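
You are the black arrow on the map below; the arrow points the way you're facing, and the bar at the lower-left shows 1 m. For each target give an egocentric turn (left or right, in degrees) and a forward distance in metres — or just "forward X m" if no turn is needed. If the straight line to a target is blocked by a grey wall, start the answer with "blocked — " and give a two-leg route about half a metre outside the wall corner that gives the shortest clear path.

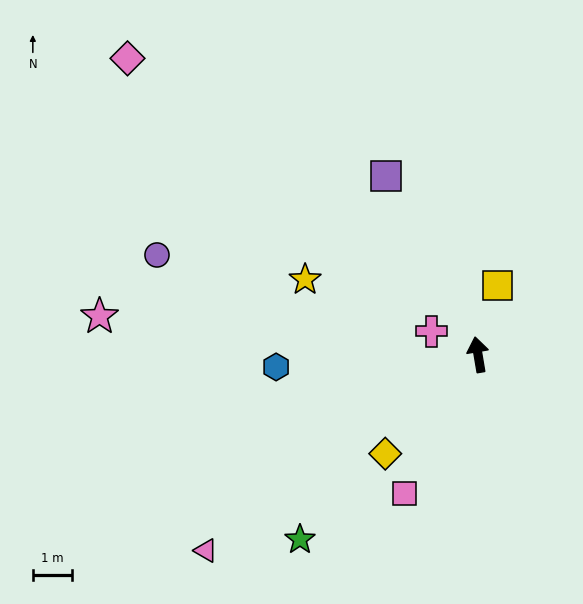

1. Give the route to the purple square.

turn left 18°, forward 5.1 m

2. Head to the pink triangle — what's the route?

turn left 116°, forward 8.5 m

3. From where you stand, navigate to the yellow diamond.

turn left 127°, forward 3.5 m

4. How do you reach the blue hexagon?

turn left 84°, forward 5.2 m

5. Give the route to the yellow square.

turn right 25°, forward 1.8 m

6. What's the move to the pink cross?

turn left 54°, forward 1.3 m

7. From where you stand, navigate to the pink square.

turn left 143°, forward 4.0 m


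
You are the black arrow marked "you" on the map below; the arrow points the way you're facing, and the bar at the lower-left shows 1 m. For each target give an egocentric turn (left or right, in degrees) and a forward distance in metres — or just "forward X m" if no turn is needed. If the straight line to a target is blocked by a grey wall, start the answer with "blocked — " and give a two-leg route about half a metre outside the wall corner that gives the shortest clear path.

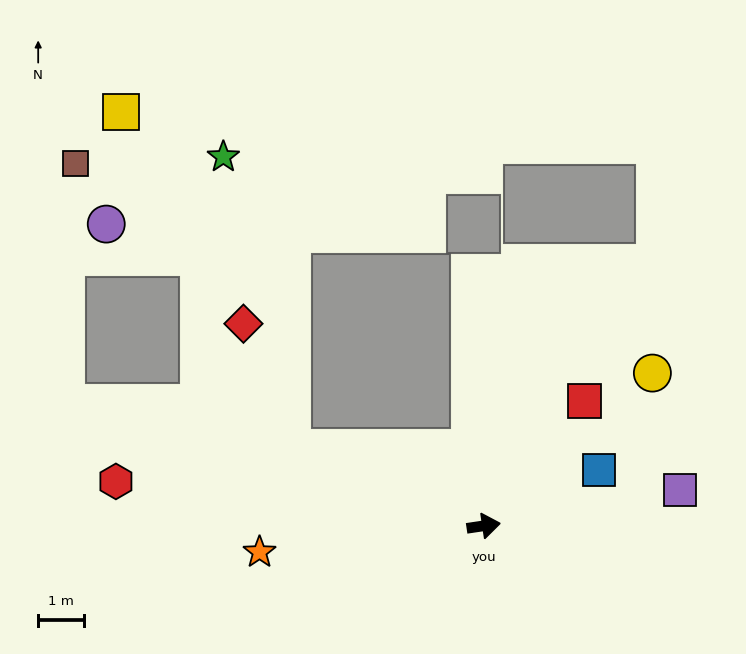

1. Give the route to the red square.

turn left 43°, forward 3.5 m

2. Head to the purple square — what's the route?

forward 4.4 m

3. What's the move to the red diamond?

blocked — turn left 150°, forward 4.5 m, then turn right 47°, forward 2.9 m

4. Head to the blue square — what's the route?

turn left 17°, forward 2.8 m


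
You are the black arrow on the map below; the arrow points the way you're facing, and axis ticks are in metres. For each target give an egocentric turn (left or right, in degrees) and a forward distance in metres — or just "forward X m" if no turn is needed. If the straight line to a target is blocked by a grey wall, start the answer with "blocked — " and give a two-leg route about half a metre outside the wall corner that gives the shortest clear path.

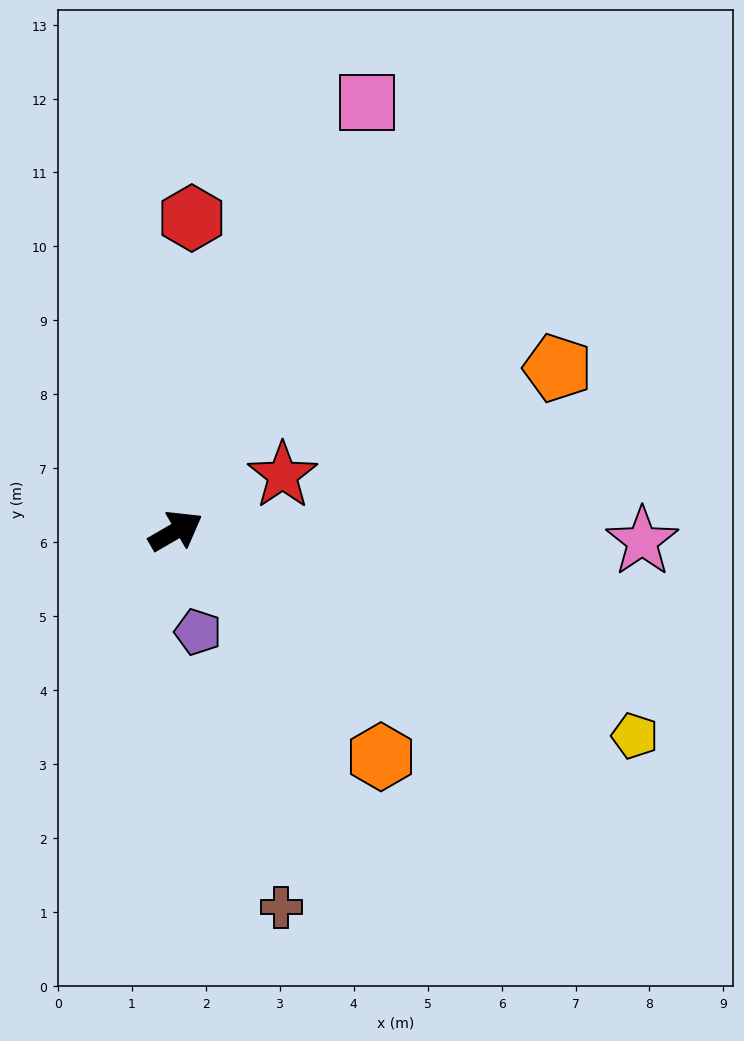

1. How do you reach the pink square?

turn left 36°, forward 6.3 m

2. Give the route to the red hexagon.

turn left 57°, forward 4.2 m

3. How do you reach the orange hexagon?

turn right 78°, forward 4.1 m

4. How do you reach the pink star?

turn right 31°, forward 6.3 m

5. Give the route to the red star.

turn right 3°, forward 1.6 m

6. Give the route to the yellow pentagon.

turn right 54°, forward 6.8 m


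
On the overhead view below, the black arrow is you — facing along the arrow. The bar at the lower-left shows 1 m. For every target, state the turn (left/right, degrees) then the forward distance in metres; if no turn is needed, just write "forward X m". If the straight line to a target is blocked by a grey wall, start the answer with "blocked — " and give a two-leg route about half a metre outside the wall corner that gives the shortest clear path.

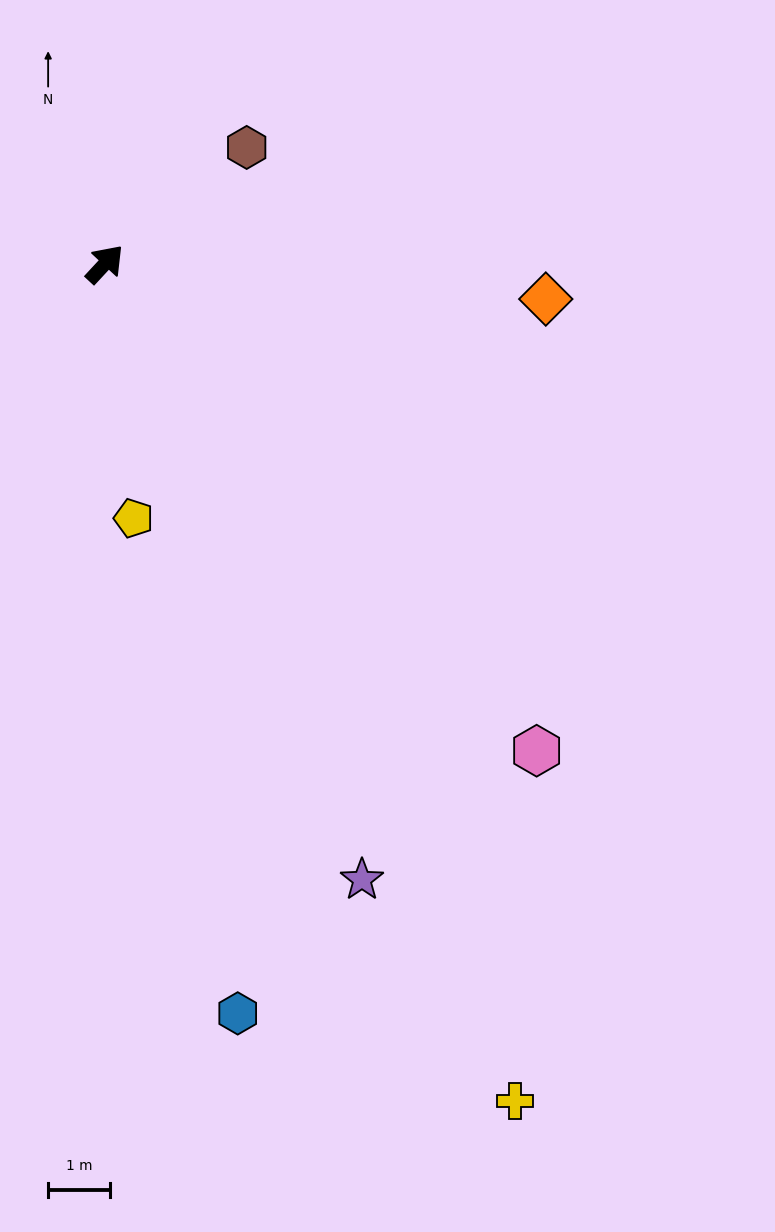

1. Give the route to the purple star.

turn right 115°, forward 10.8 m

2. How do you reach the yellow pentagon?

turn right 131°, forward 4.1 m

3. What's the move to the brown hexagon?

turn right 8°, forward 3.0 m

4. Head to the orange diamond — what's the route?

turn right 52°, forward 7.1 m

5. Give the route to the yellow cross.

turn right 111°, forward 15.1 m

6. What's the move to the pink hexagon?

turn right 96°, forward 10.5 m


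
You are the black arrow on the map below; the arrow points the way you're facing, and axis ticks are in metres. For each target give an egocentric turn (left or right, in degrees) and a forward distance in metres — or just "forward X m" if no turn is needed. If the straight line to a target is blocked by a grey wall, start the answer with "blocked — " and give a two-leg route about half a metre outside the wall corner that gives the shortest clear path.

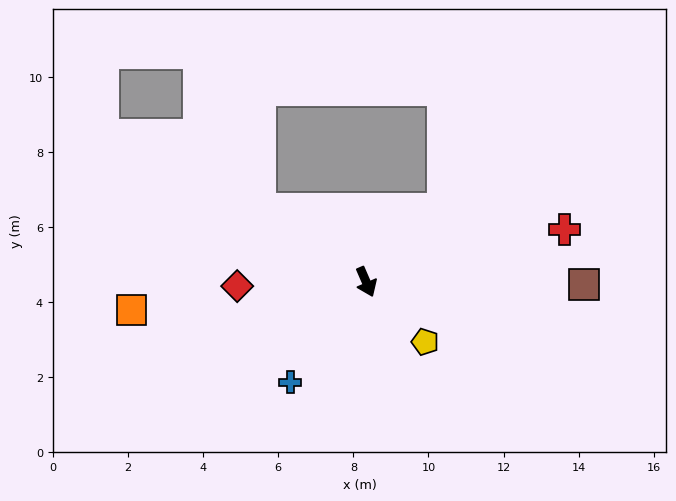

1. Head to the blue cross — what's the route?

turn right 61°, forward 3.4 m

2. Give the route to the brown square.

turn left 66°, forward 5.8 m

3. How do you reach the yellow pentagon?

turn left 21°, forward 2.2 m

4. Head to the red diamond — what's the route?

turn right 112°, forward 3.4 m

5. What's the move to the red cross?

turn left 81°, forward 5.5 m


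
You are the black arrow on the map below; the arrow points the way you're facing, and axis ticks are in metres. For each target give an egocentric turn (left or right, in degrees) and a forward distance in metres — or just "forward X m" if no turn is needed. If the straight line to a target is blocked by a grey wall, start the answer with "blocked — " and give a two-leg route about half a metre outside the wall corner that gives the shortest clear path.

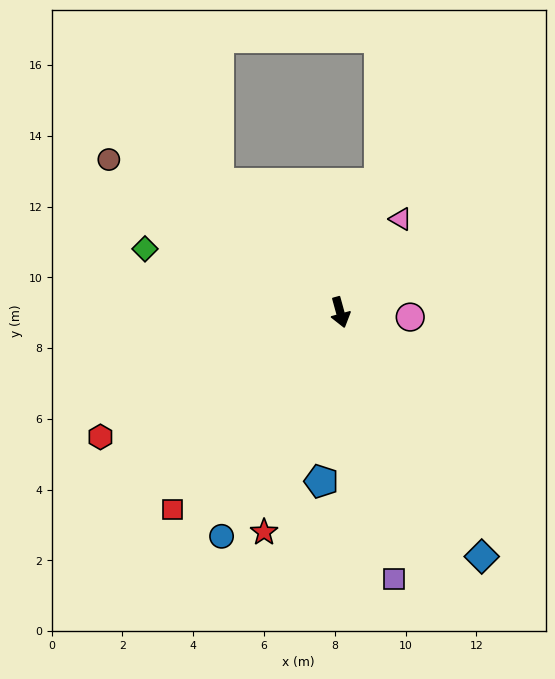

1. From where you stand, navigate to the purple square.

turn right 4°, forward 7.7 m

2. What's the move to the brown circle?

turn right 139°, forward 7.8 m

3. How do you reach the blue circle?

turn right 43°, forward 7.2 m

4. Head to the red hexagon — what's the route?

turn right 78°, forward 7.6 m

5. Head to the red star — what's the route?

turn right 34°, forward 6.6 m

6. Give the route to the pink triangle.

turn left 132°, forward 3.1 m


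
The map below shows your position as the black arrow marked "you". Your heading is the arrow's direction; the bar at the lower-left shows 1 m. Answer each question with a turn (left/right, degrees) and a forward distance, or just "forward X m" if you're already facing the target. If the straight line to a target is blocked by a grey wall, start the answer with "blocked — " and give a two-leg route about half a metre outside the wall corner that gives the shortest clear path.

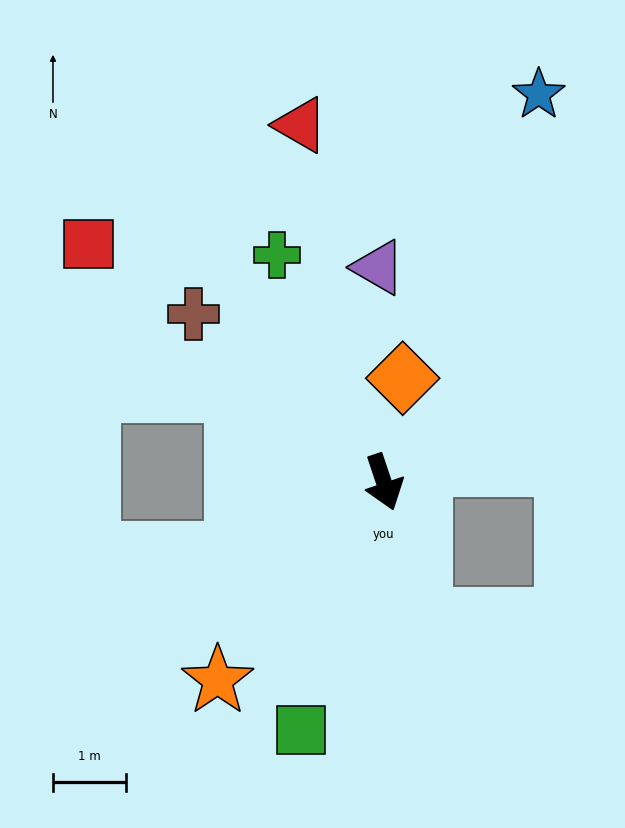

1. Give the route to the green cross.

turn right 173°, forward 3.5 m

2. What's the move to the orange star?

turn right 58°, forward 3.6 m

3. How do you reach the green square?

turn right 37°, forward 3.6 m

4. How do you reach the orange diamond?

turn left 151°, forward 1.5 m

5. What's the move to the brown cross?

turn right 150°, forward 3.5 m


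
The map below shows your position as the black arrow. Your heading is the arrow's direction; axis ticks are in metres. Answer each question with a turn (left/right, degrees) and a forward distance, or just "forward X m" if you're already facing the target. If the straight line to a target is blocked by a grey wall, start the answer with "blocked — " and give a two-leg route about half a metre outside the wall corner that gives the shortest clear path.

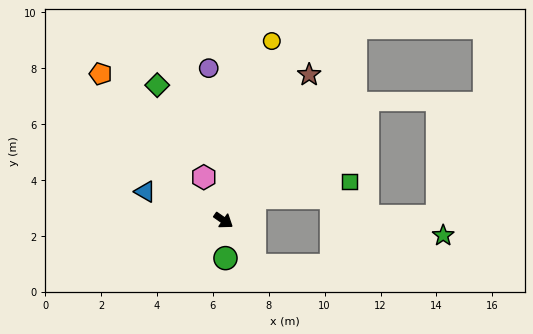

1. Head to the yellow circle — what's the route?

turn left 110°, forward 6.6 m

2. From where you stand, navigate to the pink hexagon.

turn left 149°, forward 1.7 m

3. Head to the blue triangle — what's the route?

turn right 165°, forward 3.0 m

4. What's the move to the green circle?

turn right 52°, forward 1.4 m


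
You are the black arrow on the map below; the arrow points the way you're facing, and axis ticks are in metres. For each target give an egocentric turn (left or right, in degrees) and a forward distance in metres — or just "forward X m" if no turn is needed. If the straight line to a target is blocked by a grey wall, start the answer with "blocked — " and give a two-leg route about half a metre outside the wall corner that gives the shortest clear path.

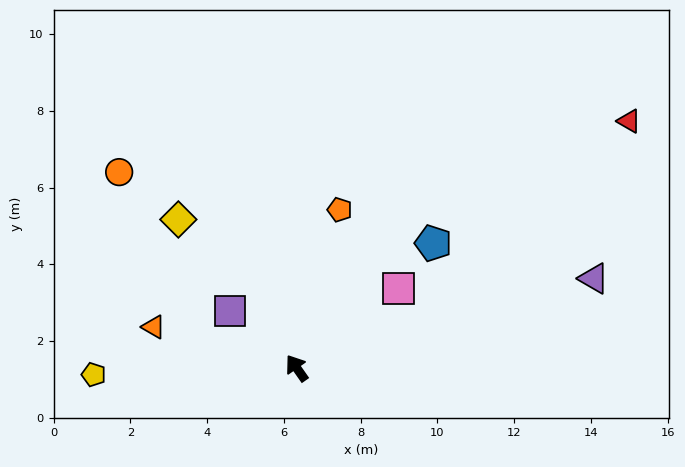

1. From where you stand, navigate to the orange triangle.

turn left 39°, forward 3.9 m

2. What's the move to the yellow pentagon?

turn left 57°, forward 5.3 m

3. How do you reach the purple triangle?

turn right 108°, forward 8.1 m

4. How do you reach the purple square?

turn left 15°, forward 2.3 m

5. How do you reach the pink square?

turn right 87°, forward 3.4 m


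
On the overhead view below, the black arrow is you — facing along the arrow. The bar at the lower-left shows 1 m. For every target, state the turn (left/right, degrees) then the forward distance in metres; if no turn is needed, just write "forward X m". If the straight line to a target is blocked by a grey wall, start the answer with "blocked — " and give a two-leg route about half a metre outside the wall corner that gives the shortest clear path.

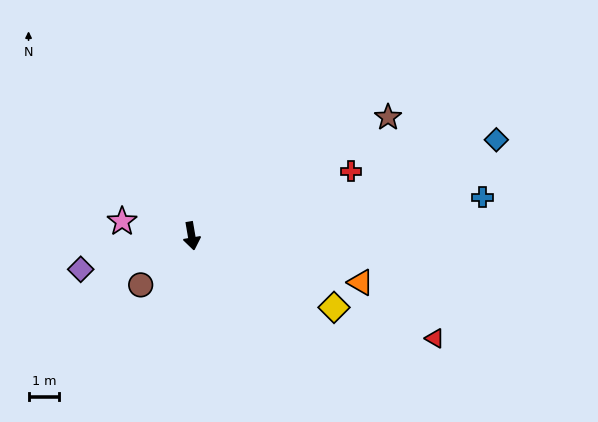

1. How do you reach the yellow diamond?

turn left 54°, forward 5.2 m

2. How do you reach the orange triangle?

turn left 65°, forward 5.7 m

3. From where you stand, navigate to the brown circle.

turn right 56°, forward 2.3 m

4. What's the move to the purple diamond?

turn right 83°, forward 3.8 m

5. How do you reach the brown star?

turn left 111°, forward 7.5 m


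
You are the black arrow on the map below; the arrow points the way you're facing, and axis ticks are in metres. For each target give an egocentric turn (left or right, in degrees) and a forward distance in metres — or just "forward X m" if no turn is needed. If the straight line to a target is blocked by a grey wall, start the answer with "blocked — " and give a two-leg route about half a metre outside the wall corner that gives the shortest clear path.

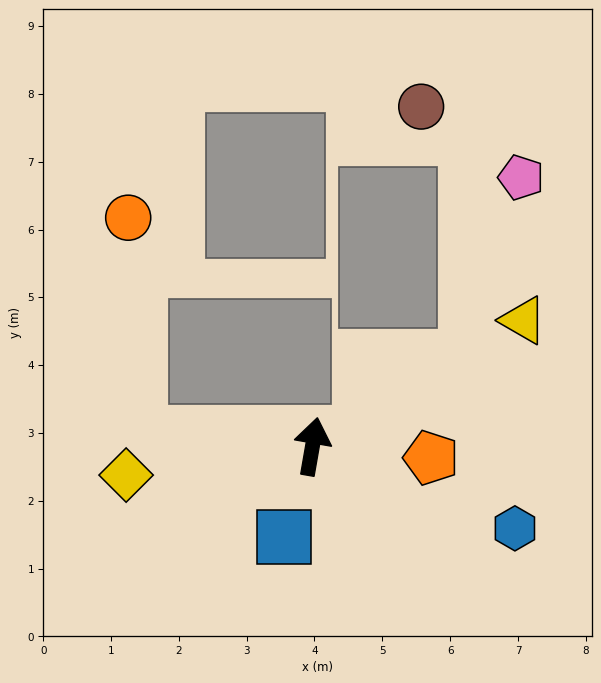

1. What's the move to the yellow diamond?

turn left 109°, forward 2.8 m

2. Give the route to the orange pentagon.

turn right 86°, forward 1.8 m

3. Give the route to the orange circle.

blocked — turn left 96°, forward 2.6 m, then turn right 83°, forward 3.2 m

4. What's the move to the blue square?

turn left 172°, forward 1.4 m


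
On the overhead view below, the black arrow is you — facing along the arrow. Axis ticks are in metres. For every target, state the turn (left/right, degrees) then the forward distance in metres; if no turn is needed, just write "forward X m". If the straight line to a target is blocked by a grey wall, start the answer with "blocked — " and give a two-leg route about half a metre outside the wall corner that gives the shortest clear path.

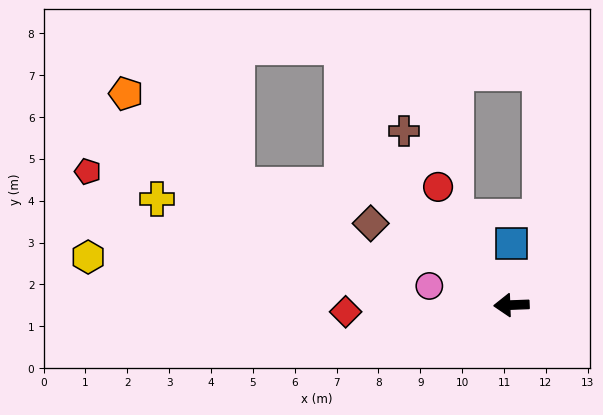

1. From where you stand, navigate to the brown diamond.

turn right 32°, forward 3.9 m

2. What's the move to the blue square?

turn right 92°, forward 1.5 m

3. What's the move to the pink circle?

turn right 15°, forward 2.0 m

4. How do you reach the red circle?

turn right 60°, forward 3.3 m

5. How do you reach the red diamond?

forward 4.0 m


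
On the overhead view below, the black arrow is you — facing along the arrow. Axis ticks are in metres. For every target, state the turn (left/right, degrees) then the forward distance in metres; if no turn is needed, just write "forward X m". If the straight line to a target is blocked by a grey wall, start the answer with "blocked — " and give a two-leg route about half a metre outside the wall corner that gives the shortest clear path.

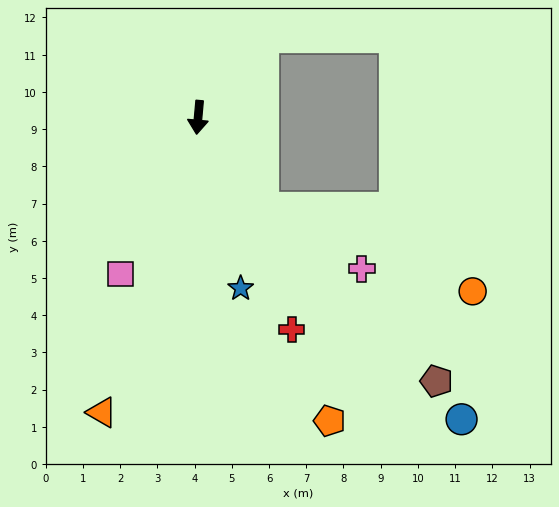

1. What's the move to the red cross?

turn left 29°, forward 6.2 m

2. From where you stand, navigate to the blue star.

turn left 19°, forward 4.7 m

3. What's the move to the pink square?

turn right 21°, forward 4.7 m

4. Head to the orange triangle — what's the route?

turn right 13°, forward 8.3 m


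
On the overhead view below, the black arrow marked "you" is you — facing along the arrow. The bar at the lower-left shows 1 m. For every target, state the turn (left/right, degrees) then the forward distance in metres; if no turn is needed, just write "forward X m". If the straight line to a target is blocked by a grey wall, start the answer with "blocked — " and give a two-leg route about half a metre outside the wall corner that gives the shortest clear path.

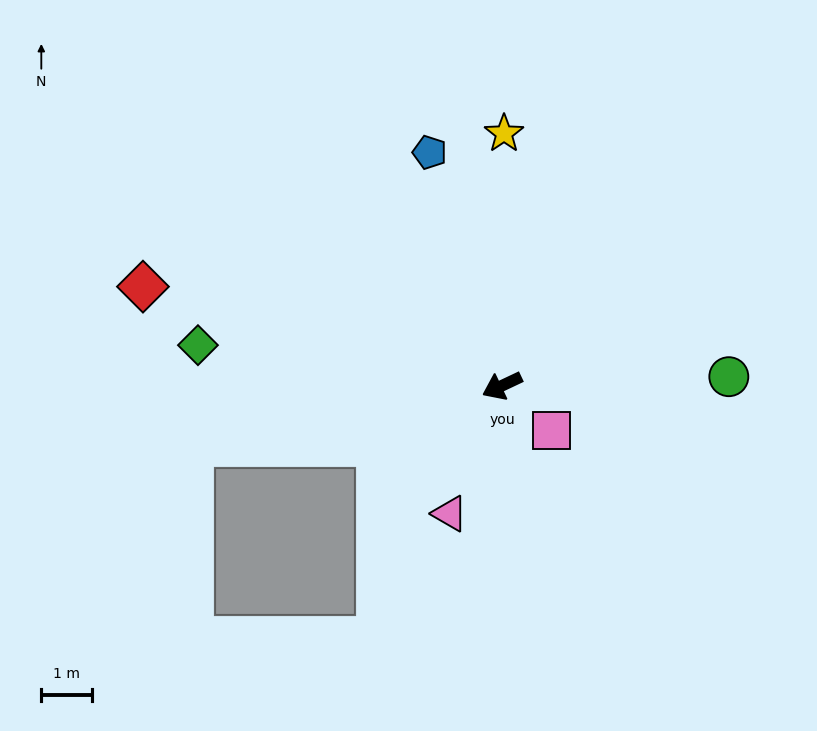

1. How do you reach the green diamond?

turn right 33°, forward 6.1 m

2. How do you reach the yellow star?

turn right 116°, forward 5.0 m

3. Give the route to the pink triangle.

turn left 42°, forward 2.8 m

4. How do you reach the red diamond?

turn right 41°, forward 7.4 m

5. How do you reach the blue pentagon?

turn right 98°, forward 4.9 m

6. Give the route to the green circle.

turn left 157°, forward 4.5 m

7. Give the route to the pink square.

turn left 112°, forward 1.3 m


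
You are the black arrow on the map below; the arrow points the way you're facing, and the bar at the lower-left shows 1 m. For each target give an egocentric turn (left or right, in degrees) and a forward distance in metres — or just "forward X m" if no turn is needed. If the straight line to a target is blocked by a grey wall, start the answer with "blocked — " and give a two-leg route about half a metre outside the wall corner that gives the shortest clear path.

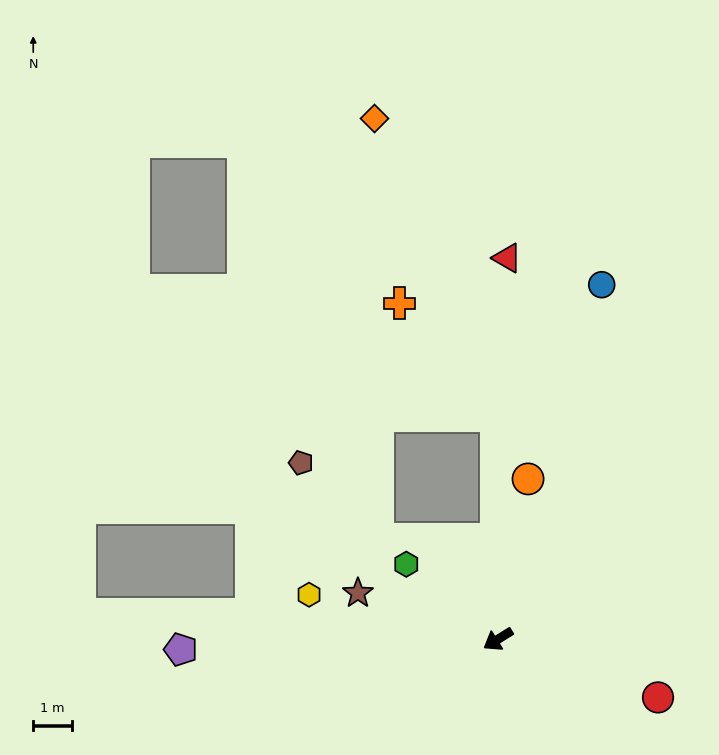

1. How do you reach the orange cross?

blocked — turn right 121°, forward 5.8 m, then turn left 40°, forward 3.9 m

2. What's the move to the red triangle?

turn right 123°, forward 9.9 m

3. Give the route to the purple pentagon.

turn right 30°, forward 8.3 m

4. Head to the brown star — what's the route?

turn right 50°, forward 3.8 m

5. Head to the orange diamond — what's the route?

blocked — turn right 121°, forward 5.8 m, then turn left 21°, forward 8.3 m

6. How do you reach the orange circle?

turn right 133°, forward 4.2 m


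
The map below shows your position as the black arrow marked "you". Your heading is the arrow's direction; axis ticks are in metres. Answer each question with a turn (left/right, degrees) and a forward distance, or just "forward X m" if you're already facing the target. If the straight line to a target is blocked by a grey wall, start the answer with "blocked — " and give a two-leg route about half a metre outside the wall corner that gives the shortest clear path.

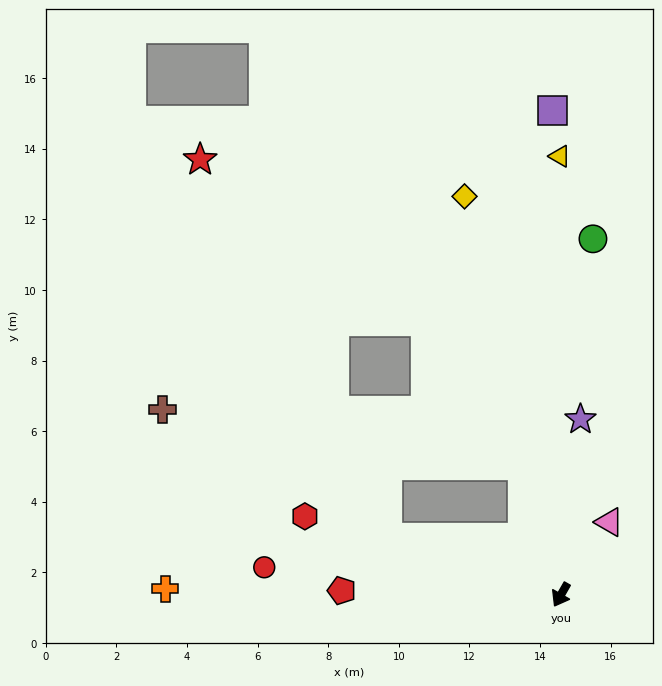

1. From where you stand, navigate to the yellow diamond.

turn right 137°, forward 11.6 m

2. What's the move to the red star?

blocked — turn right 78°, forward 5.2 m, then turn right 46°, forward 12.0 m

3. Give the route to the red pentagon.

turn right 61°, forward 6.2 m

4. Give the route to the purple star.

turn right 157°, forward 5.0 m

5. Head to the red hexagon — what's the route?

turn right 77°, forward 7.6 m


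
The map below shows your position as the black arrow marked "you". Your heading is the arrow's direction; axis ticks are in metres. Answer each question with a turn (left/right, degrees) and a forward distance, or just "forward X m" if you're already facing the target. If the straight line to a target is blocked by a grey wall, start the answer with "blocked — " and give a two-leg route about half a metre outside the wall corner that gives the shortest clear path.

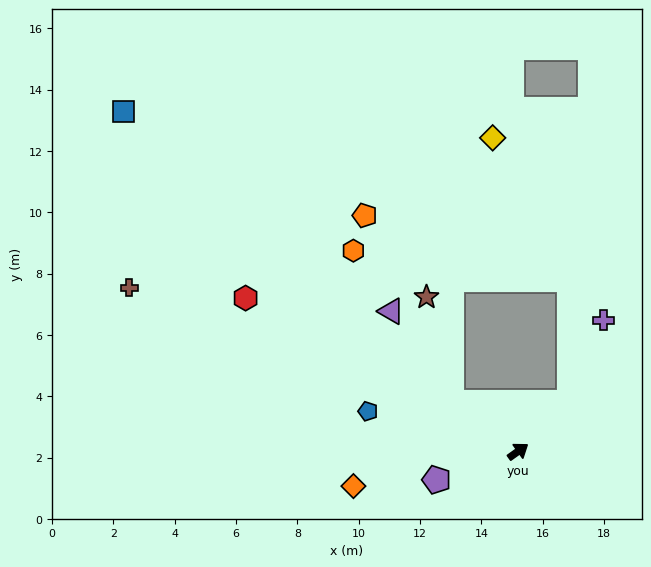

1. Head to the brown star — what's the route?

blocked — turn left 109°, forward 2.7 m, then turn right 41°, forward 3.5 m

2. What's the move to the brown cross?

turn left 122°, forward 13.8 m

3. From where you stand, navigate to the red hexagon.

turn left 115°, forward 10.2 m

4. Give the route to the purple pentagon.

turn left 164°, forward 2.8 m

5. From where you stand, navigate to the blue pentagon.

turn left 130°, forward 5.1 m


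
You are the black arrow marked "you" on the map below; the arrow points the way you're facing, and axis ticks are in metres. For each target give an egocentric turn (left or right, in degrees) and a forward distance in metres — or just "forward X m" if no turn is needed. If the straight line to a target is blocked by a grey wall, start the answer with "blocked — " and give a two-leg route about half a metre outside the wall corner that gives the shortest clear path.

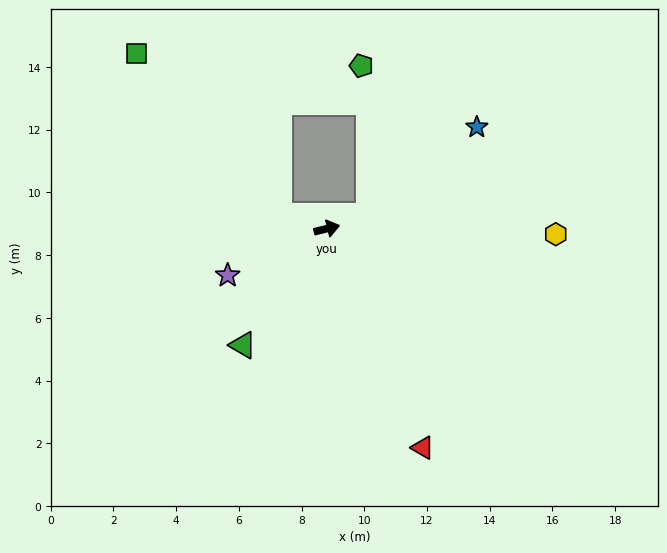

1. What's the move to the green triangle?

turn right 140°, forward 4.6 m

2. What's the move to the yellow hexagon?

turn right 15°, forward 7.3 m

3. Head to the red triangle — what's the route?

turn right 80°, forward 7.6 m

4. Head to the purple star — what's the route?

turn right 169°, forward 3.5 m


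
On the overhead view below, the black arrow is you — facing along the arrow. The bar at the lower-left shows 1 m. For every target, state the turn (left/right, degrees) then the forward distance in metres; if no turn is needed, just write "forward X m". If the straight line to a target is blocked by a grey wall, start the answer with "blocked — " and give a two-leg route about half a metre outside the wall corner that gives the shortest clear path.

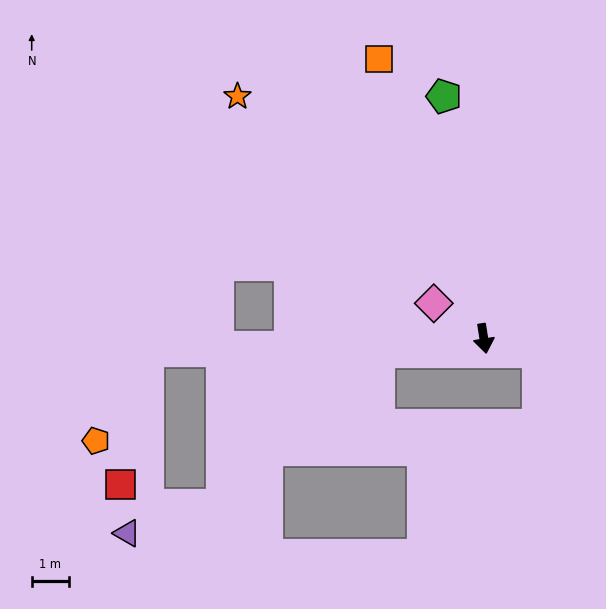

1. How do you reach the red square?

blocked — turn right 97°, forward 9.0 m, then turn left 76°, forward 3.6 m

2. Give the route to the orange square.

turn right 168°, forward 8.0 m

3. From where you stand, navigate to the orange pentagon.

blocked — turn right 97°, forward 9.0 m, then turn left 58°, forward 2.8 m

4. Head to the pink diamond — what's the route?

turn right 134°, forward 1.6 m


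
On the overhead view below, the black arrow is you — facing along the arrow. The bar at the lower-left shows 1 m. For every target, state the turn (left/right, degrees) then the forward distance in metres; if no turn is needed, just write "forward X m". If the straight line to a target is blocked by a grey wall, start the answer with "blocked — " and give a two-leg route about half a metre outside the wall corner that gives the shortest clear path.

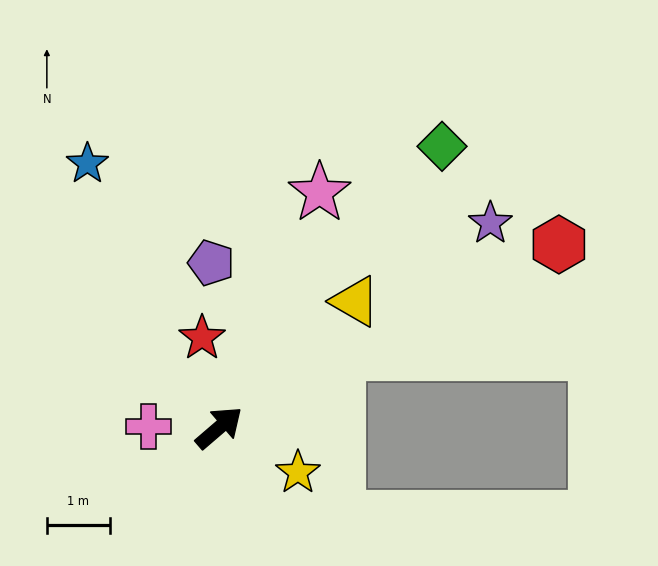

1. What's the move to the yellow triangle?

turn left 2°, forward 3.0 m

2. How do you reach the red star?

turn left 60°, forward 1.5 m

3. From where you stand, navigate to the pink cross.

turn left 138°, forward 1.1 m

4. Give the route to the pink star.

turn left 26°, forward 4.1 m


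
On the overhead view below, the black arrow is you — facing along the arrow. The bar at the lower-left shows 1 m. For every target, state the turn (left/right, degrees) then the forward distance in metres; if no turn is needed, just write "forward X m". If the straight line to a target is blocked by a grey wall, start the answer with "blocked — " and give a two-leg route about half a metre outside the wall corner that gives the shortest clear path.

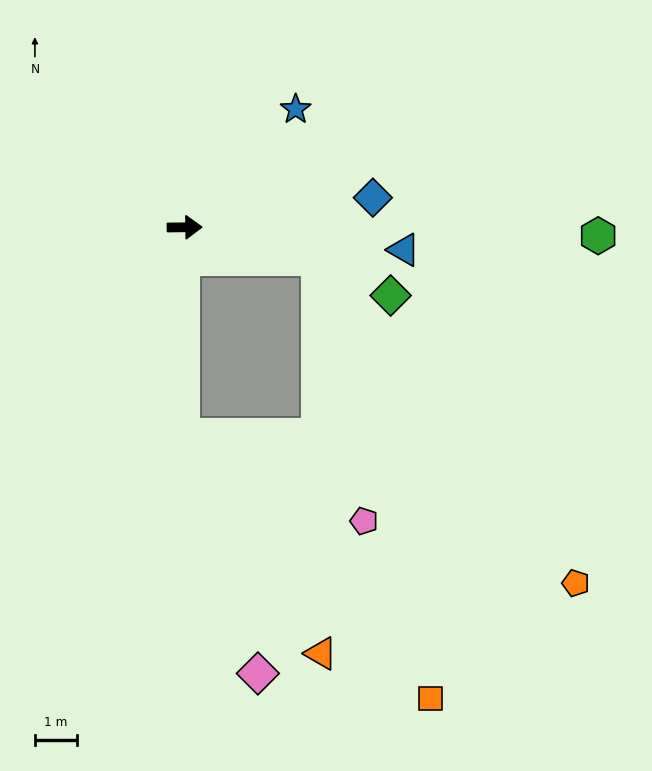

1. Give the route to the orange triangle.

blocked — turn right 14°, forward 3.3 m, then turn right 76°, forward 9.4 m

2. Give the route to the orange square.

blocked — turn right 14°, forward 3.3 m, then turn right 62°, forward 10.8 m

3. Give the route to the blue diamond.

turn left 8°, forward 4.5 m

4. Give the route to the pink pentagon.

blocked — turn right 14°, forward 3.3 m, then turn right 67°, forward 6.4 m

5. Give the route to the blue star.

turn left 46°, forward 3.9 m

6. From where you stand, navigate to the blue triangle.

turn right 7°, forward 5.3 m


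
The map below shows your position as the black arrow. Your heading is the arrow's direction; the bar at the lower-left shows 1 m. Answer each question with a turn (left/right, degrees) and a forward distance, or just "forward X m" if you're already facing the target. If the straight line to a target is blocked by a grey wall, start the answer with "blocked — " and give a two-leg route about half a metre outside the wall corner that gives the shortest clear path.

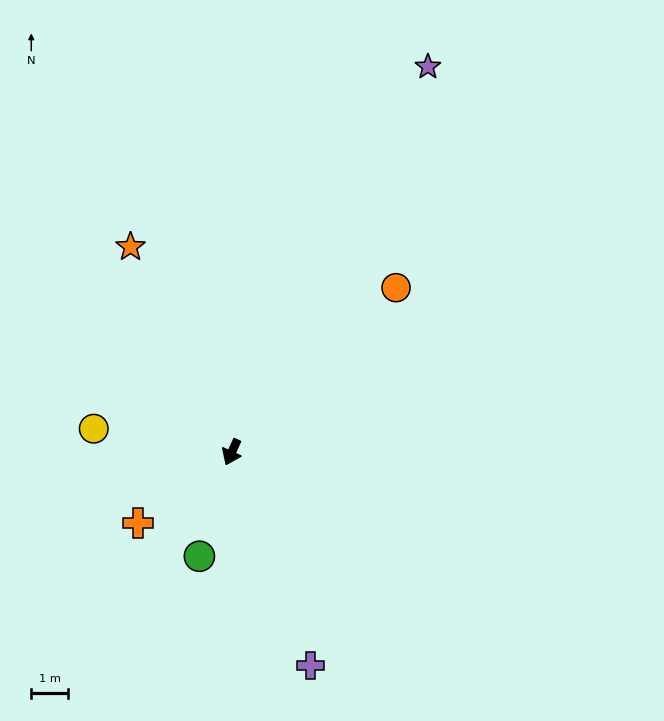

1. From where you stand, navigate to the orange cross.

turn right 29°, forward 3.2 m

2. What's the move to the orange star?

turn right 129°, forward 6.2 m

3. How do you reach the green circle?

turn left 7°, forward 3.0 m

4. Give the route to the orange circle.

turn left 159°, forward 6.3 m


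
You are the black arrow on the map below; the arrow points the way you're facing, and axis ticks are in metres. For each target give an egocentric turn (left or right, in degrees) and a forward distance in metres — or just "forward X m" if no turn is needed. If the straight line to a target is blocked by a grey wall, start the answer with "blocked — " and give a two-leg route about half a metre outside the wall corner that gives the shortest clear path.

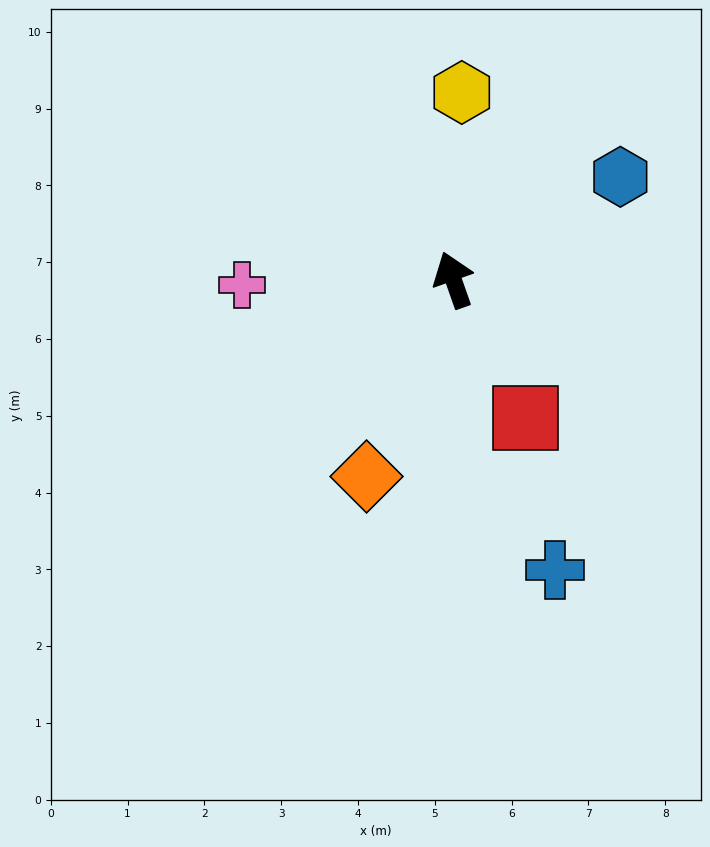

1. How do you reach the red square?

turn right 172°, forward 2.0 m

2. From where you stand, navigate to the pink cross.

turn left 72°, forward 2.8 m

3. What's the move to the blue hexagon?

turn right 78°, forward 2.6 m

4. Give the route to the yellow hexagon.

turn right 22°, forward 2.4 m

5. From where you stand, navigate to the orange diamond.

turn left 137°, forward 2.8 m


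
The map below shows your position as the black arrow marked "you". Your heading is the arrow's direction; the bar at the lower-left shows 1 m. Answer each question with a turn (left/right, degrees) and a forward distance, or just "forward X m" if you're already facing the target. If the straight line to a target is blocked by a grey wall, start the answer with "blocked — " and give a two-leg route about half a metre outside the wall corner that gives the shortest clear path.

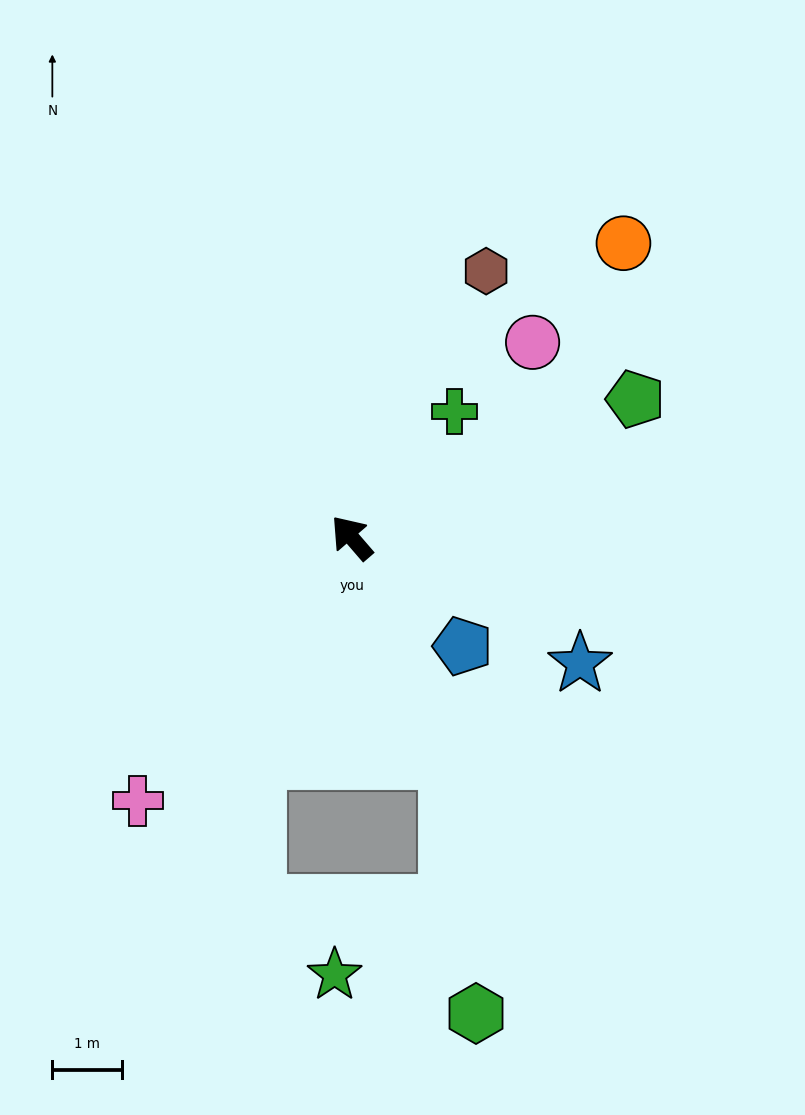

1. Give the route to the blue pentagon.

turn right 175°, forward 2.2 m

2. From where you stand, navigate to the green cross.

turn right 80°, forward 2.4 m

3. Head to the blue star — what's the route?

turn right 160°, forward 3.8 m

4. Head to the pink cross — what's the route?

turn left 100°, forward 4.9 m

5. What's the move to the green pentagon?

turn right 105°, forward 4.6 m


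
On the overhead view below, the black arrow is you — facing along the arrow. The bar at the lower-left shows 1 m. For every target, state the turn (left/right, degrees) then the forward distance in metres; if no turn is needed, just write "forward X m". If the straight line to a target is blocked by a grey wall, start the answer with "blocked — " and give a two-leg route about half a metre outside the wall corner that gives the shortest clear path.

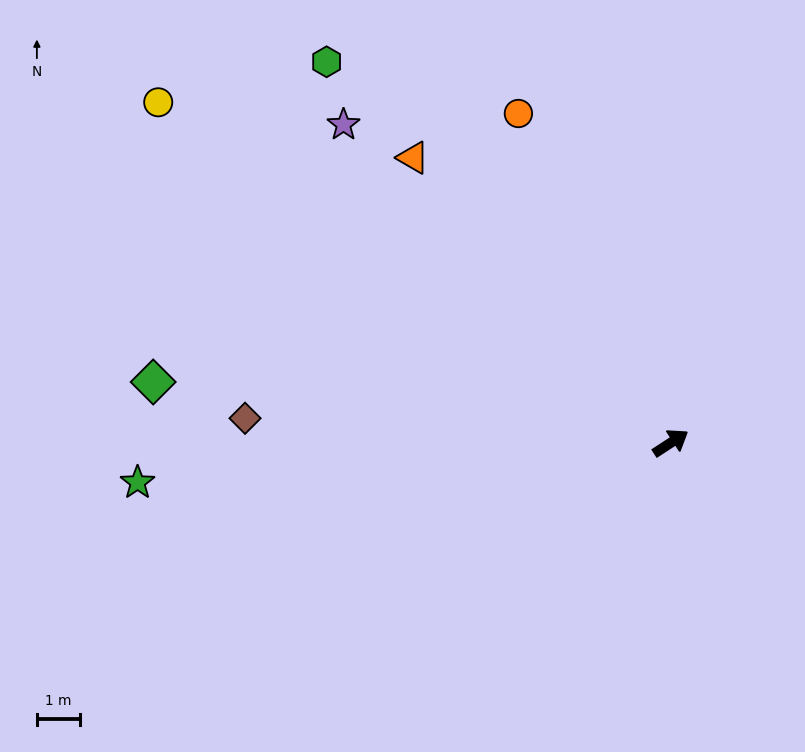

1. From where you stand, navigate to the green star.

turn left 151°, forward 12.4 m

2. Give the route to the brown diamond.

turn left 144°, forward 9.9 m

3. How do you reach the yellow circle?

turn left 113°, forward 14.2 m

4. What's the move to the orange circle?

turn left 82°, forward 8.4 m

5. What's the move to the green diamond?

turn left 140°, forward 12.1 m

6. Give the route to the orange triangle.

turn left 99°, forward 8.9 m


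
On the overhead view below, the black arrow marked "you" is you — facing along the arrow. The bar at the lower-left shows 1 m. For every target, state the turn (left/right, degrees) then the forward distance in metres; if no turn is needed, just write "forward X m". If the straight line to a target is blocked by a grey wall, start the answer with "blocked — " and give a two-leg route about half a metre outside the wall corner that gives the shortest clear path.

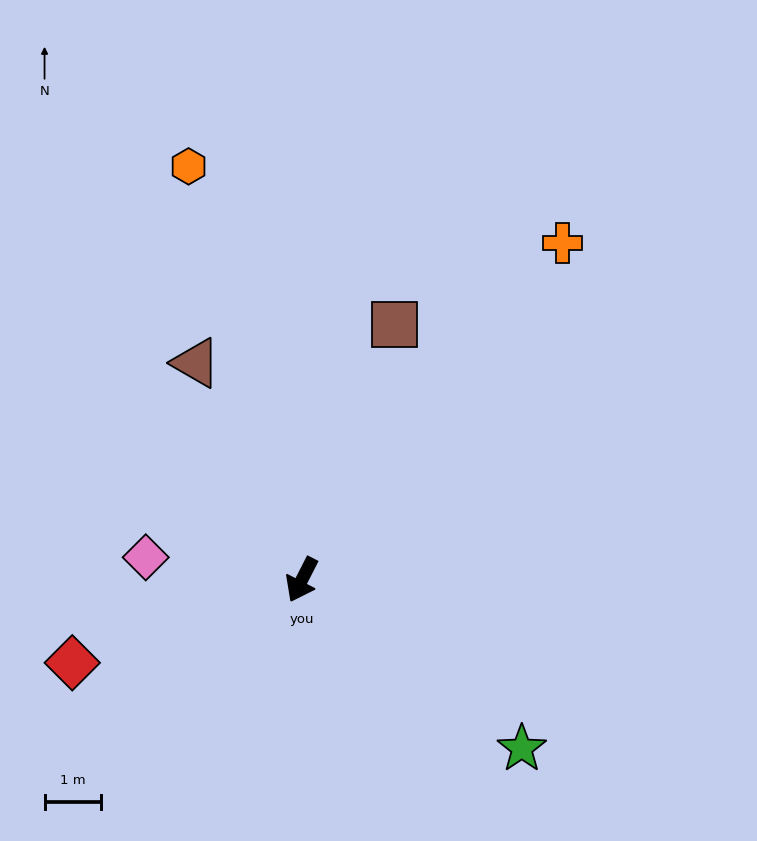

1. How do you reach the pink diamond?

turn right 71°, forward 2.8 m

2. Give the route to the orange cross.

turn left 169°, forward 7.5 m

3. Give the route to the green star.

turn left 80°, forward 4.9 m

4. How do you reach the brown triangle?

turn right 127°, forward 4.3 m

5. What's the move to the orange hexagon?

turn right 138°, forward 7.6 m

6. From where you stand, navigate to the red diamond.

turn right 43°, forward 4.3 m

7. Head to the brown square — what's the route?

turn right 173°, forward 4.8 m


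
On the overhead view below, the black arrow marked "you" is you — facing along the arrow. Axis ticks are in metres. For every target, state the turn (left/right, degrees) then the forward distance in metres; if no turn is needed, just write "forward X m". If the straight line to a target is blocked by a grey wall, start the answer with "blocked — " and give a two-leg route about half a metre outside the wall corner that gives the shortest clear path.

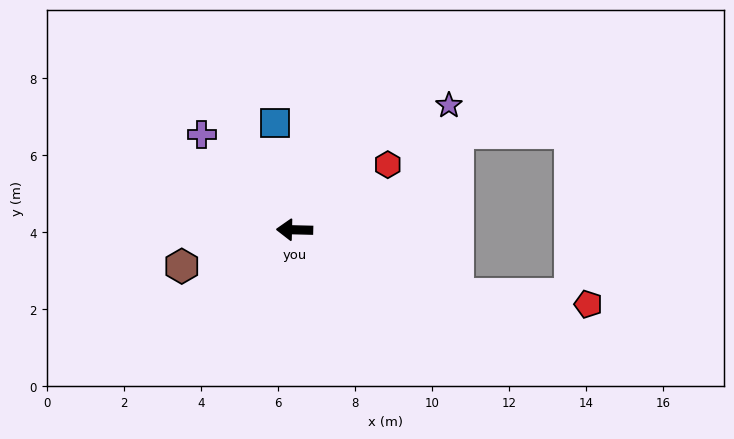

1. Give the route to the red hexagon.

turn right 144°, forward 3.0 m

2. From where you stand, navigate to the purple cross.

turn right 44°, forward 3.5 m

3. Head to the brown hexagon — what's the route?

turn left 19°, forward 3.1 m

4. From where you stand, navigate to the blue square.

turn right 78°, forward 2.8 m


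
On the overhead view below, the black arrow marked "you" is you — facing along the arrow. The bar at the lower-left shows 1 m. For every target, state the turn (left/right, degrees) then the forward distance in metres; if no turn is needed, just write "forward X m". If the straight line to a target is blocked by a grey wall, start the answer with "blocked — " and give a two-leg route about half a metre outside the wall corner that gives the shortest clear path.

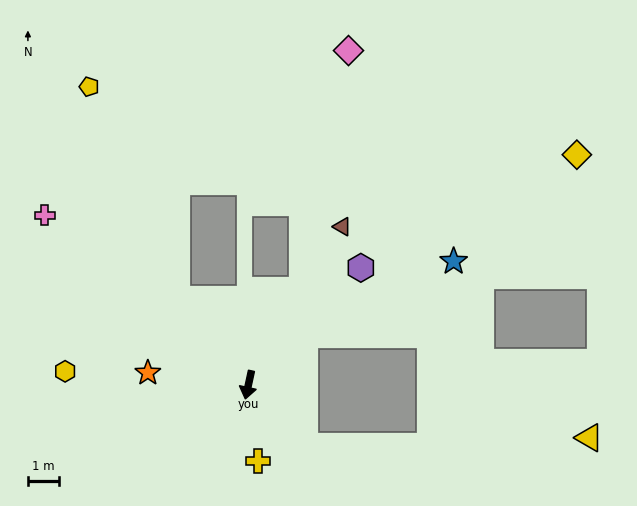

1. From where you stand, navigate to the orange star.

turn right 85°, forward 3.3 m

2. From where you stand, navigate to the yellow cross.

turn left 20°, forward 2.5 m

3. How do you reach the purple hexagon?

turn left 148°, forward 5.2 m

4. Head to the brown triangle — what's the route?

turn left 162°, forward 5.9 m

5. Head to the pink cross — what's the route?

turn right 118°, forward 8.5 m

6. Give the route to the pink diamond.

blocked — turn left 163°, forward 3.5 m, then turn left 18°, forward 7.9 m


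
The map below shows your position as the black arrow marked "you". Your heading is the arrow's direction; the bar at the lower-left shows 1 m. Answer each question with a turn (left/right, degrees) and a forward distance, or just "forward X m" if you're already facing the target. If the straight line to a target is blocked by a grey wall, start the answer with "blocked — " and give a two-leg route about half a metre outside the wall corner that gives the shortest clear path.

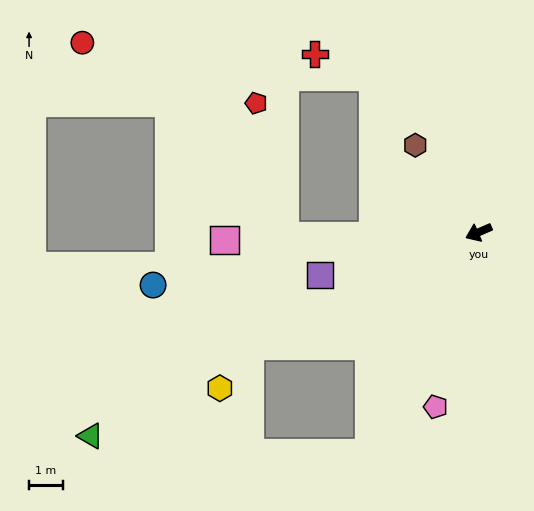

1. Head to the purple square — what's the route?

turn right 8°, forward 4.9 m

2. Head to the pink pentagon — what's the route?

turn left 53°, forward 5.3 m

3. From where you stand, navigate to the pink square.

turn right 22°, forward 7.5 m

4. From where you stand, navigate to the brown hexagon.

turn right 77°, forward 3.2 m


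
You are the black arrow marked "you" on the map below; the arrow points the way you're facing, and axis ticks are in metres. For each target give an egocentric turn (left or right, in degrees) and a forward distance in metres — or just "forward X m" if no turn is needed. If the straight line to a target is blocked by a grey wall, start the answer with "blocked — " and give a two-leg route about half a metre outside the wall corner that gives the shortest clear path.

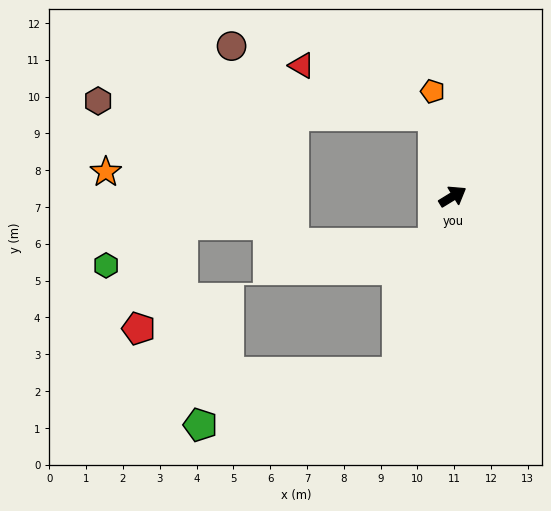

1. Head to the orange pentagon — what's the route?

turn left 69°, forward 2.9 m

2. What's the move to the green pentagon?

blocked — turn right 139°, forward 5.0 m, then turn right 58°, forward 5.6 m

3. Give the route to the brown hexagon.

blocked — turn left 72°, forward 2.3 m, then turn left 74°, forward 9.1 m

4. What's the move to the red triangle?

blocked — turn left 72°, forward 2.3 m, then turn left 56°, forward 3.8 m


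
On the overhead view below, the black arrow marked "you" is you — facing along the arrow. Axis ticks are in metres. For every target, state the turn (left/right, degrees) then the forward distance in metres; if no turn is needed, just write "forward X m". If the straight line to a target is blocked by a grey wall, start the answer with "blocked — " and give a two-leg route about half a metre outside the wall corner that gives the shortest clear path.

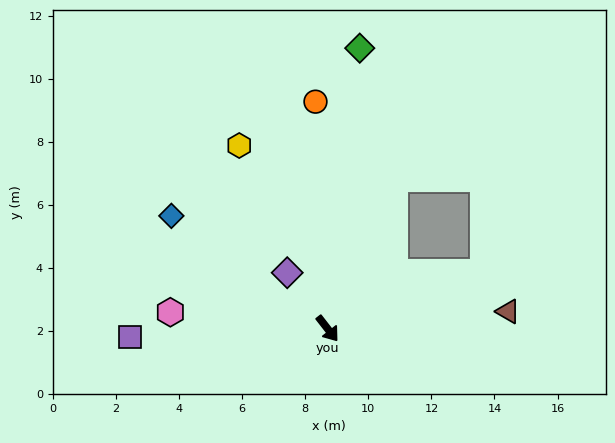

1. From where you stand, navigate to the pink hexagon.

turn right 134°, forward 5.0 m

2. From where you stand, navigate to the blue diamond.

turn right 164°, forward 6.1 m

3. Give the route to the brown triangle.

turn left 58°, forward 5.7 m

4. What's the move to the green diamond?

turn left 136°, forward 9.0 m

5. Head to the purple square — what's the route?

turn right 125°, forward 6.3 m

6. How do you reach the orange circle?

turn left 145°, forward 7.2 m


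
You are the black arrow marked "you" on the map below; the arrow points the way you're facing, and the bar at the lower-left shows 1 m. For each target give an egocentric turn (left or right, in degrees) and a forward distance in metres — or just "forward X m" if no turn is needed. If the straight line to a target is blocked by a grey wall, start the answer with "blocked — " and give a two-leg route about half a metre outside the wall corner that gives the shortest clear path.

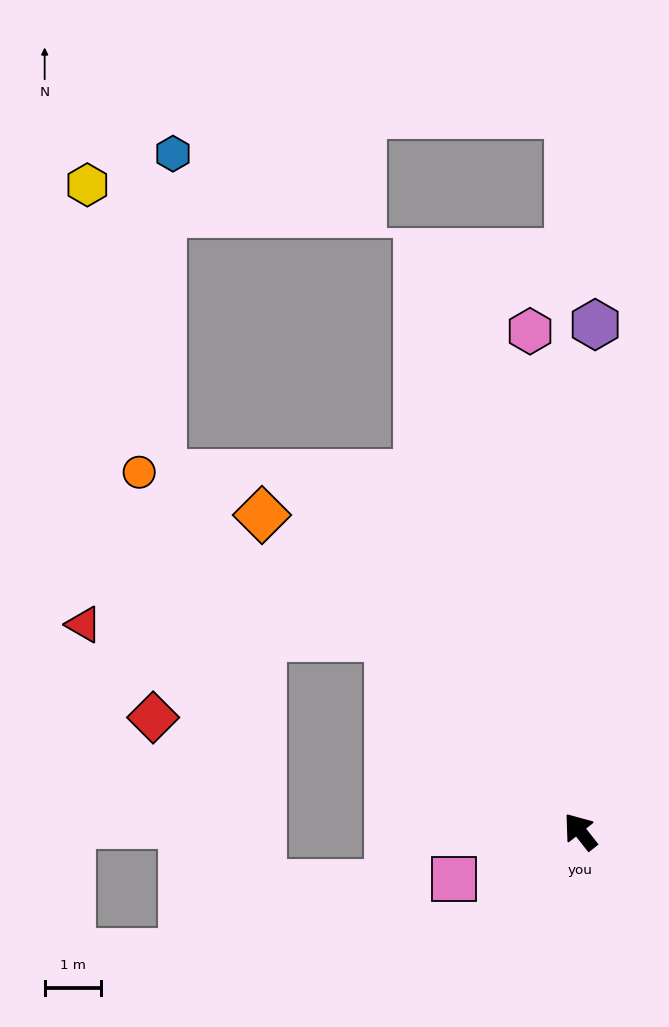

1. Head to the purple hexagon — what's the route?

turn right 40°, forward 9.0 m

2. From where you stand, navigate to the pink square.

turn left 72°, forward 2.4 m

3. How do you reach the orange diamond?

turn left 7°, forward 7.9 m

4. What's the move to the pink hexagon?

turn right 33°, forward 8.9 m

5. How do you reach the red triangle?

blocked — turn left 6°, forward 4.8 m, then turn left 43°, forward 5.4 m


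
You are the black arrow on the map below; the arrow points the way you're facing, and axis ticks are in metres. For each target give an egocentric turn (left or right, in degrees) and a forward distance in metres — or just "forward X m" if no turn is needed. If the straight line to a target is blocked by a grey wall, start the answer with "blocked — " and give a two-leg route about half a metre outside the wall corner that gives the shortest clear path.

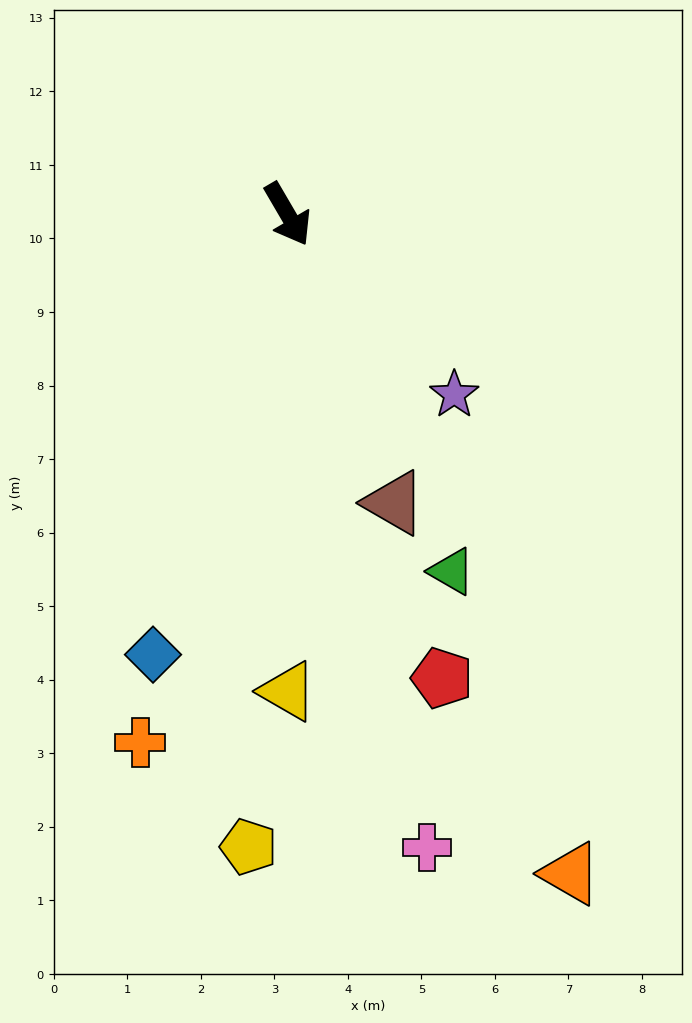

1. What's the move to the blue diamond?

turn right 47°, forward 6.3 m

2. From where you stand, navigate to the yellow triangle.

turn right 30°, forward 6.5 m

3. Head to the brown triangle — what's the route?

turn right 10°, forward 4.2 m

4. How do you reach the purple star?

turn left 12°, forward 3.3 m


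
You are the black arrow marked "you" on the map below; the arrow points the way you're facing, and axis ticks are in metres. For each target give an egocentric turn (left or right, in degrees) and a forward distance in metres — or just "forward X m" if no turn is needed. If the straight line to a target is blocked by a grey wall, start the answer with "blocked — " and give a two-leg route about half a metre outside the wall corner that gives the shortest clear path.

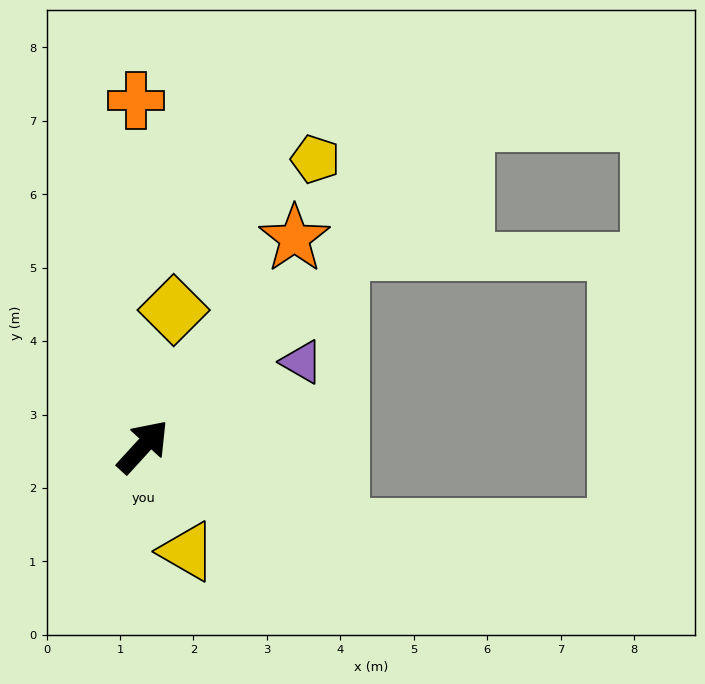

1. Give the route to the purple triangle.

turn right 20°, forward 2.4 m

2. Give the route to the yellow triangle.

turn right 115°, forward 1.6 m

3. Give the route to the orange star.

turn left 6°, forward 3.5 m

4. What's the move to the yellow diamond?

turn left 30°, forward 1.9 m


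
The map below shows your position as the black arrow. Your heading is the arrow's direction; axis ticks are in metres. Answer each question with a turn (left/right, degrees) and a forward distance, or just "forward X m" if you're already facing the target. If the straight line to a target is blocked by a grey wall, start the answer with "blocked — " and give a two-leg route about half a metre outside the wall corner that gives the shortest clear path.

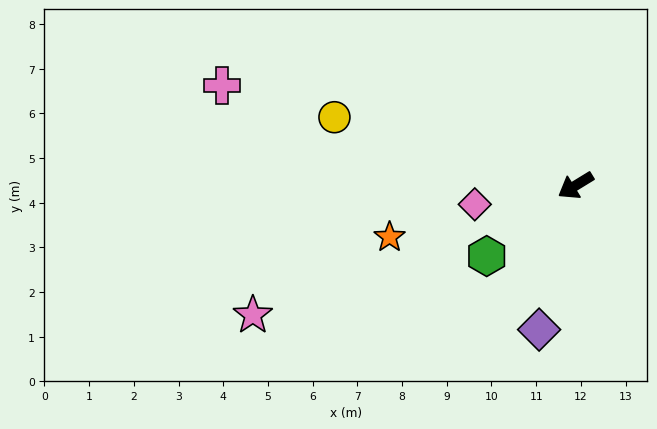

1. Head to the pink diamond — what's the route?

turn right 21°, forward 2.3 m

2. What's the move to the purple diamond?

turn left 44°, forward 3.3 m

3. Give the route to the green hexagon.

turn left 7°, forward 2.5 m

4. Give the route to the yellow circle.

turn right 47°, forward 5.6 m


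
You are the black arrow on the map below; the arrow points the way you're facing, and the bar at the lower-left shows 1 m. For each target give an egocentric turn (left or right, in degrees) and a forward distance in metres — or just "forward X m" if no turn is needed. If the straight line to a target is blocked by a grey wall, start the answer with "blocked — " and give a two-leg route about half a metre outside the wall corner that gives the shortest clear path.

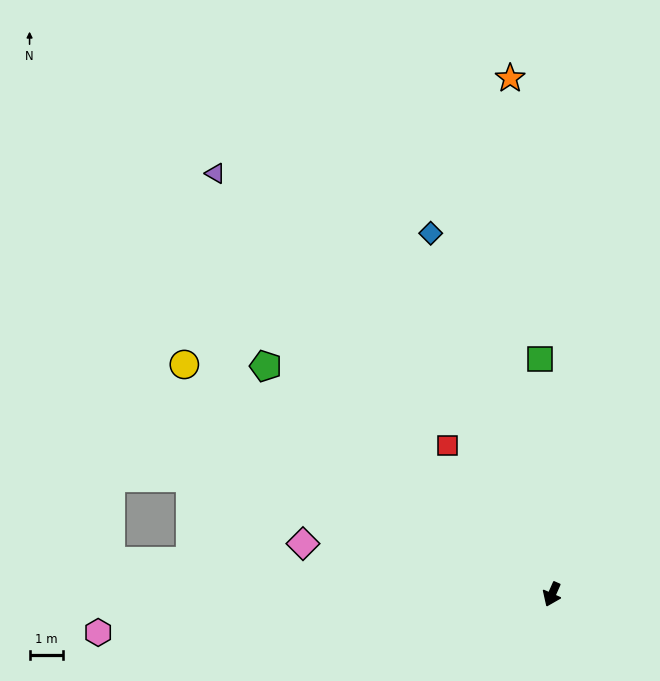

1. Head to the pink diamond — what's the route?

turn right 78°, forward 7.5 m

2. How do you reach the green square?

turn right 153°, forward 7.0 m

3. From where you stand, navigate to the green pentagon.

turn right 105°, forward 10.8 m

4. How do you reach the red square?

turn right 121°, forward 5.4 m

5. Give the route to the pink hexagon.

turn right 61°, forward 13.5 m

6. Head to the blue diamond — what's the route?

turn right 138°, forward 11.3 m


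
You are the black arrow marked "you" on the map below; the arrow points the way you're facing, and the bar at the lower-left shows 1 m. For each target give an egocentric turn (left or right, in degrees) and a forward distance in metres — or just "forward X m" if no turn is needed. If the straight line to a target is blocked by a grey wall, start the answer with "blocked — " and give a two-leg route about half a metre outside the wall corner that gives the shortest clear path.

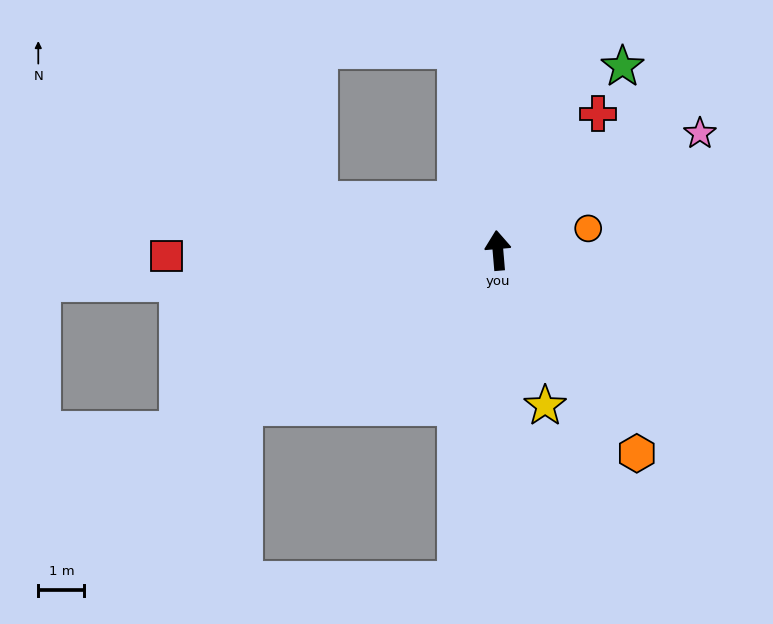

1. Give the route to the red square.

turn left 86°, forward 7.2 m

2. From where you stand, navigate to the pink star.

turn right 65°, forward 5.1 m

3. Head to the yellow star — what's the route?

turn right 168°, forward 3.5 m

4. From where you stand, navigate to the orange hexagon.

turn right 150°, forward 5.3 m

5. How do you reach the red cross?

turn right 41°, forward 3.7 m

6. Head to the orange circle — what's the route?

turn right 81°, forward 2.0 m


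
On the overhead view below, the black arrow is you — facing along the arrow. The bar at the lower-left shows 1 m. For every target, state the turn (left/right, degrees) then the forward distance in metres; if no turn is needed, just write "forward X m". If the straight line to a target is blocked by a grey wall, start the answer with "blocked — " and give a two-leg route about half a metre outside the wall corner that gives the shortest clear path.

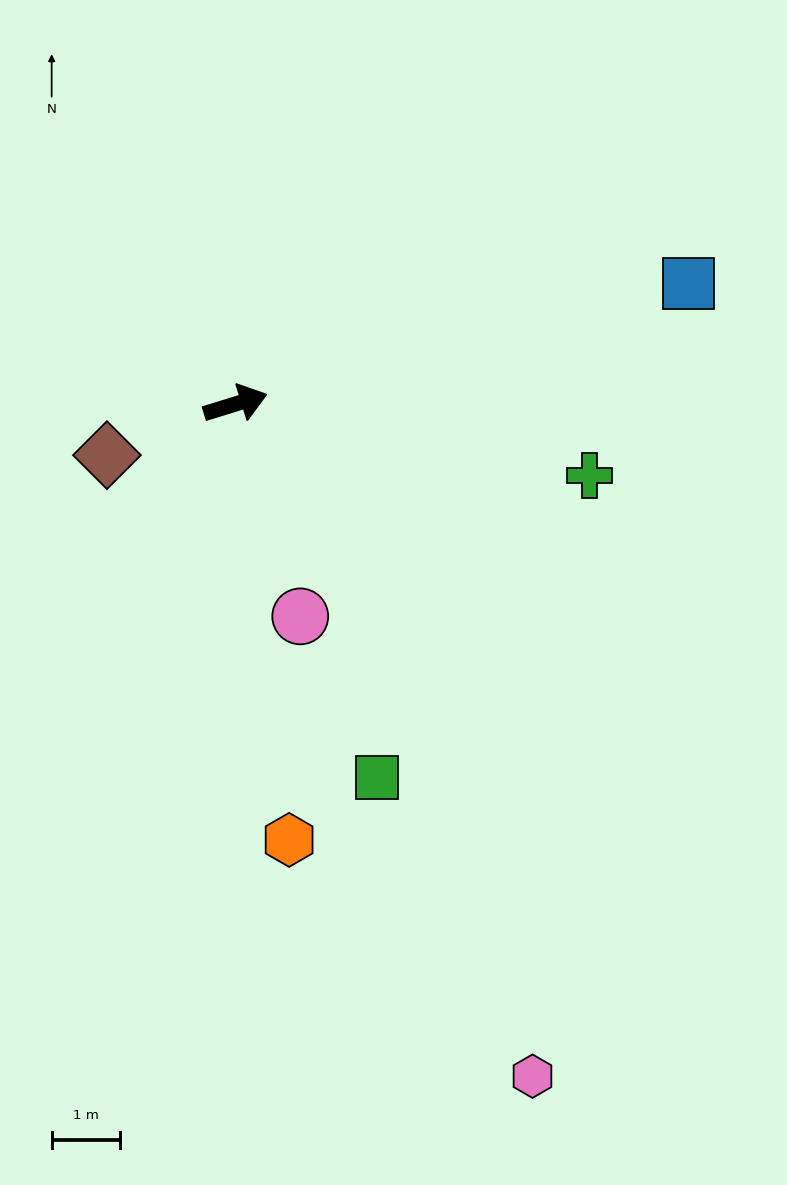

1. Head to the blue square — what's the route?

turn right 2°, forward 6.9 m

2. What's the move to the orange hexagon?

turn right 100°, forward 6.4 m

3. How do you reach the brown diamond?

turn right 175°, forward 2.0 m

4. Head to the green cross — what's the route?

turn right 29°, forward 5.3 m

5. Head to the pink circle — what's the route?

turn right 90°, forward 3.2 m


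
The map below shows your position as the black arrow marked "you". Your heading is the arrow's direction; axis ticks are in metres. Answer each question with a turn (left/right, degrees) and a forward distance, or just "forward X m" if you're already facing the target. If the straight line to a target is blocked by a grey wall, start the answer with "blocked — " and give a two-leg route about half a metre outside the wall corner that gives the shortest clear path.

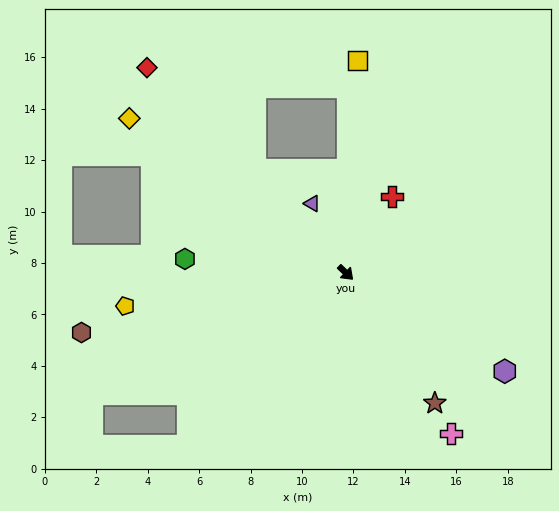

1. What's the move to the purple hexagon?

turn left 12°, forward 7.3 m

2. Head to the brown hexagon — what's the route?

turn right 123°, forward 10.5 m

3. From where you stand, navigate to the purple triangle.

turn left 160°, forward 3.0 m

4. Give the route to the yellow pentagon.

turn right 128°, forward 8.7 m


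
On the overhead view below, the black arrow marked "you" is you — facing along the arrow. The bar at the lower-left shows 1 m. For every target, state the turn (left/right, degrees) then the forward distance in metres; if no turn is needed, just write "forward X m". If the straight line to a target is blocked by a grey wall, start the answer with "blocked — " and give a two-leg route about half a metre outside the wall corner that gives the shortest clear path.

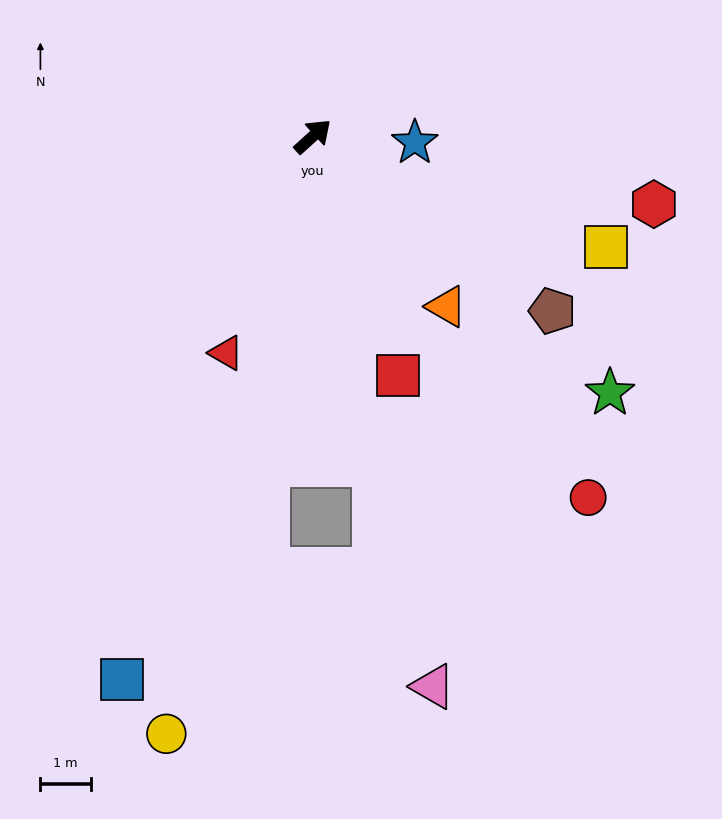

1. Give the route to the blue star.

turn right 46°, forward 2.0 m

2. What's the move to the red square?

turn right 113°, forward 5.0 m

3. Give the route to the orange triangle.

turn right 94°, forward 4.3 m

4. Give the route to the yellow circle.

turn right 146°, forward 12.2 m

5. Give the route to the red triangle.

turn right 154°, forward 4.6 m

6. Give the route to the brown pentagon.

turn right 78°, forward 5.9 m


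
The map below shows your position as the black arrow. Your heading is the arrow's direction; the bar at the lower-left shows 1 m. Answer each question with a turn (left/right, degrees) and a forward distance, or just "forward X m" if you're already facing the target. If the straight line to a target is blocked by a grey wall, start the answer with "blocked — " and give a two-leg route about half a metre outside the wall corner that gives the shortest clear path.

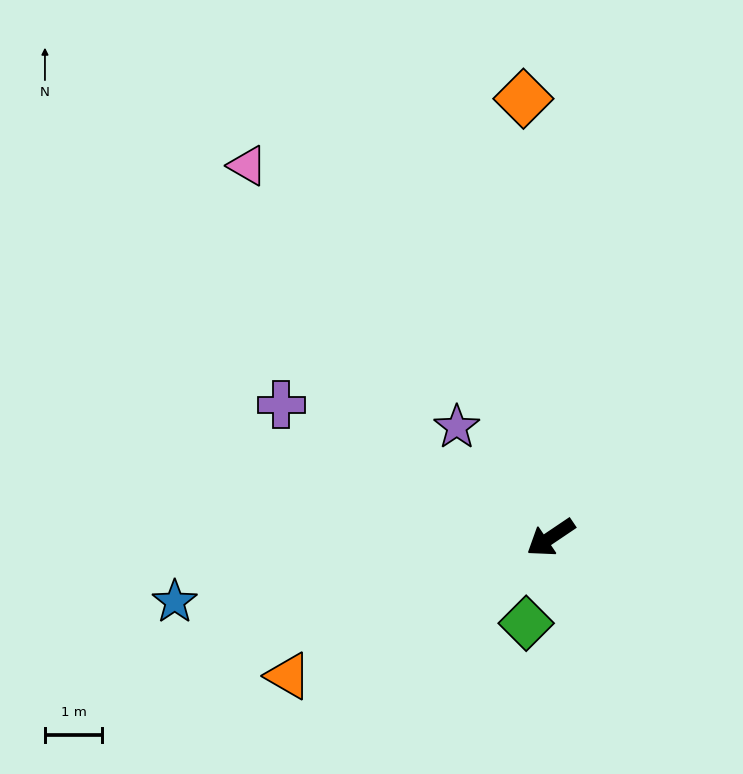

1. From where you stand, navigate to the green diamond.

turn left 40°, forward 1.6 m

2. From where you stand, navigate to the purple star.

turn right 84°, forward 2.5 m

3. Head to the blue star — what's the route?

turn right 24°, forward 6.7 m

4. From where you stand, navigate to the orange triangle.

turn right 6°, forward 5.2 m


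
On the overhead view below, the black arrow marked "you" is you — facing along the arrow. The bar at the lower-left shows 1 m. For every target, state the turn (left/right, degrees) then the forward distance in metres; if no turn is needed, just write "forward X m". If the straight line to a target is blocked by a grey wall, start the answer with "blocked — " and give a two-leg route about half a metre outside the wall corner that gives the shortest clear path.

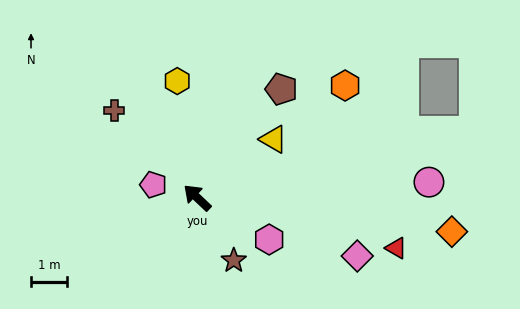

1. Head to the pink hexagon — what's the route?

turn right 167°, forward 2.3 m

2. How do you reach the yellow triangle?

turn right 99°, forward 2.7 m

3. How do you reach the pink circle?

turn right 133°, forward 6.4 m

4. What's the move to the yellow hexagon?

turn right 37°, forward 3.3 m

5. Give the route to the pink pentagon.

turn left 27°, forward 1.3 m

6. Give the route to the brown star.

turn left 164°, forward 2.0 m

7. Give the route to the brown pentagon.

turn right 84°, forward 3.8 m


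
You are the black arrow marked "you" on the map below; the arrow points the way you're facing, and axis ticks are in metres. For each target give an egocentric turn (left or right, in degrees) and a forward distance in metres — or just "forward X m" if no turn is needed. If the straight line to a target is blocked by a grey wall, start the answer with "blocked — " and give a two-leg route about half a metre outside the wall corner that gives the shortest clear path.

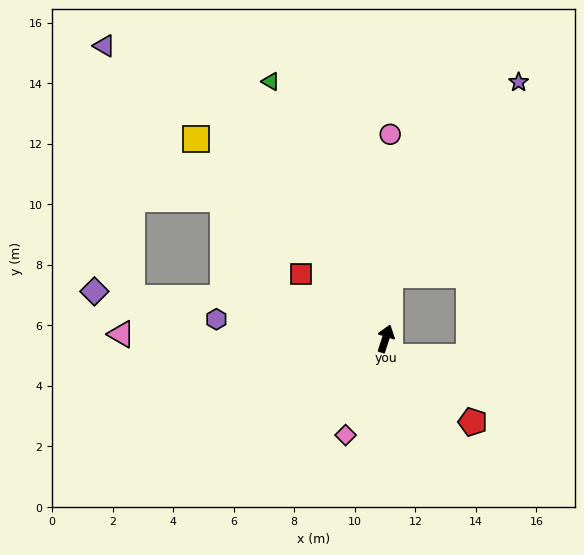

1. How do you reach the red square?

turn left 70°, forward 3.5 m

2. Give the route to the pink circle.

turn left 17°, forward 6.8 m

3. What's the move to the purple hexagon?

turn left 101°, forward 5.6 m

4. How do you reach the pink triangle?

turn left 107°, forward 8.7 m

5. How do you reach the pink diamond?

turn left 175°, forward 3.4 m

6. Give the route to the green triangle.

turn left 42°, forward 9.3 m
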